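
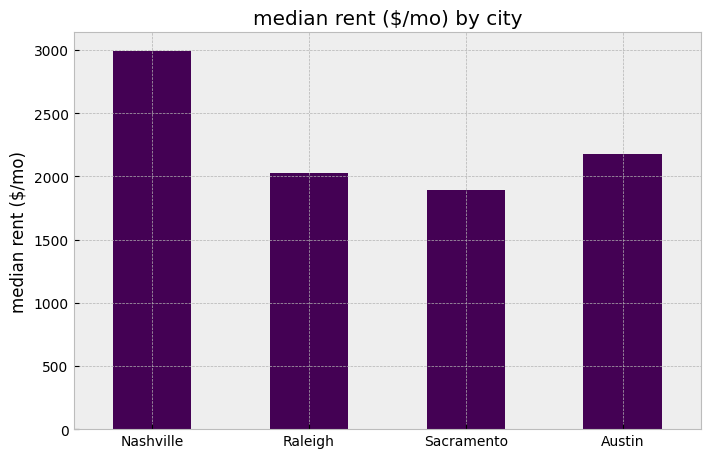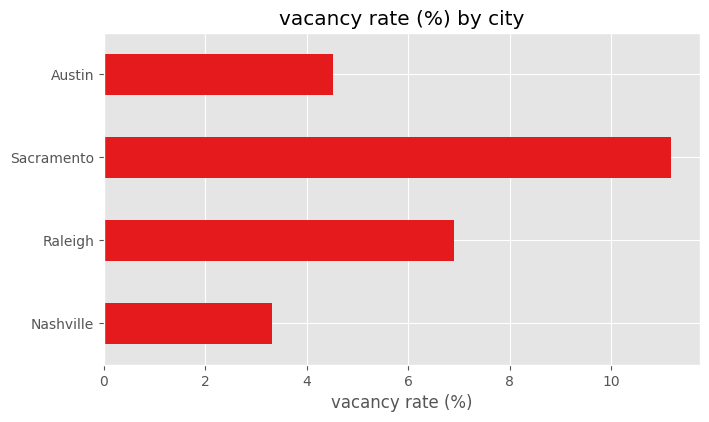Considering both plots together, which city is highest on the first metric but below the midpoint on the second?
Nashville

Chart 2 median vacancy rate (%) ≈ 6; below-median cities: Nashville, Austin. Among those, Nashville has the highest median rent ($/mo) (≈ 3000).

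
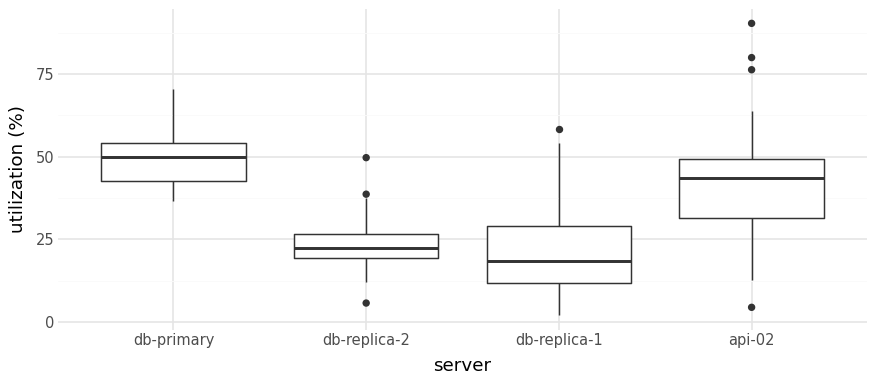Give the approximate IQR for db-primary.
Q3 ≈ 55, Q1 ≈ 45; IQR ≈ 10.

≈ 10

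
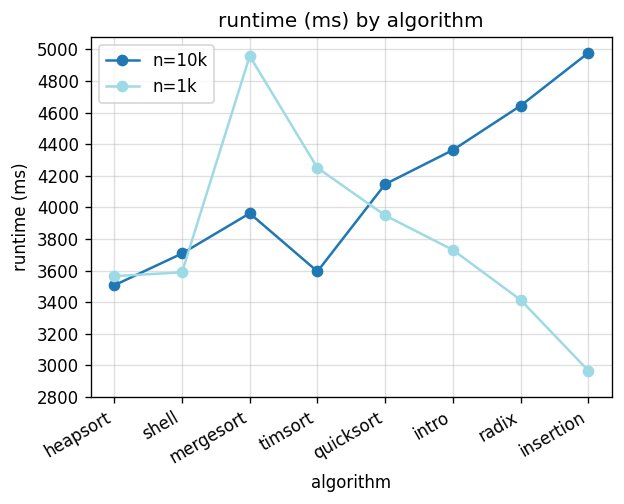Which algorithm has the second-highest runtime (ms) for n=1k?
timsort

Top 3 for n=1k: mergesort ≈ 5000, timsort ≈ 4200, quicksort ≈ 4000.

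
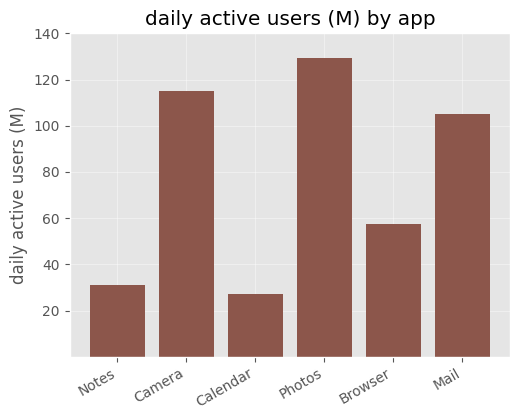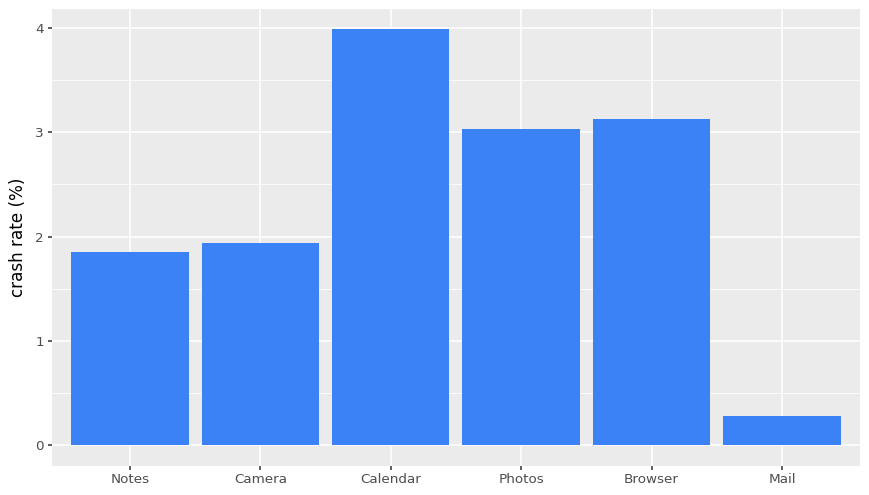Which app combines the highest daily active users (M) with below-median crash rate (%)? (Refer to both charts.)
Camera

Chart 2 median crash rate (%) ≈ 2.5; below-median apps: Notes, Camera, Mail. Among those, Camera has the highest daily active users (M) (≈ 120).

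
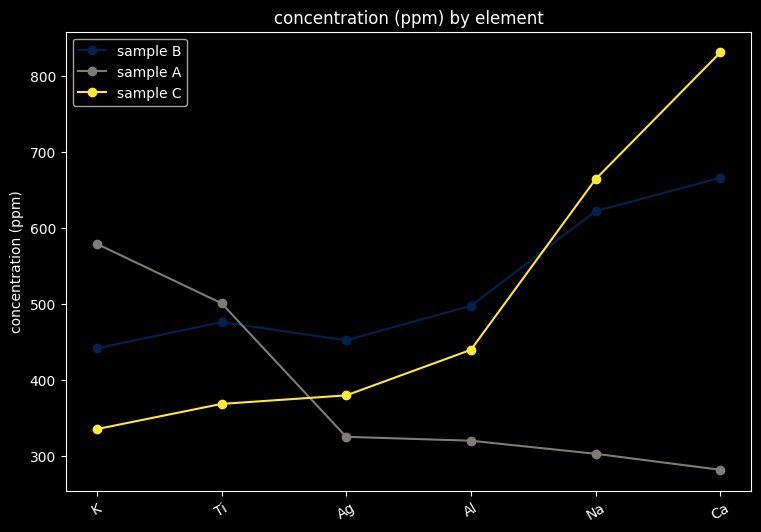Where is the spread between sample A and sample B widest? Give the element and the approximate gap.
Ca, ≈ 350 ppm

Ca: sample A ≈ 300, sample B ≈ 650 → gap ≈ 350. Next-largest (Na) is only ≈ 300.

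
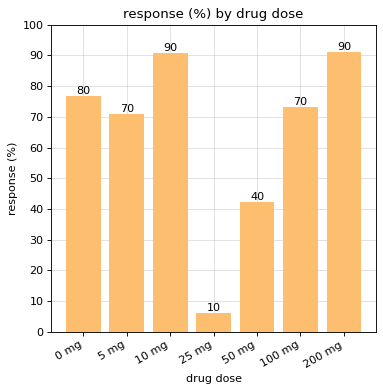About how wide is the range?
≈ 80

Max 200 mg ≈ 90, min 25 mg ≈ 10; range ≈ 80.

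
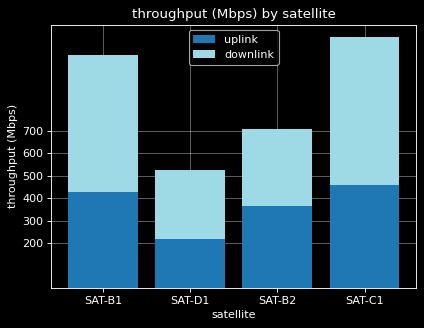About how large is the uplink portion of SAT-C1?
uplink top ≈ 500, bottom ≈ 0; segment ≈ 500.

≈ 500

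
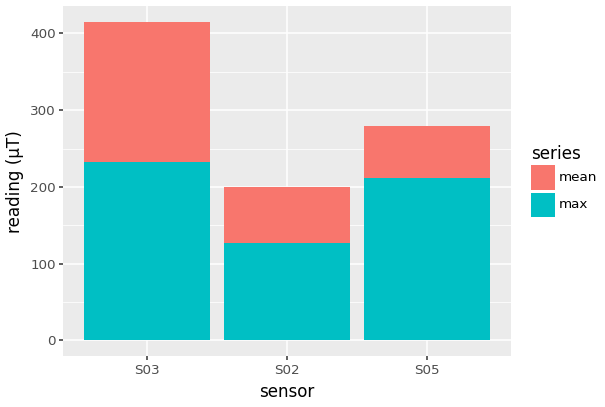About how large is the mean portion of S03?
≈ 150

mean top ≈ 400, bottom ≈ 250; segment ≈ 150.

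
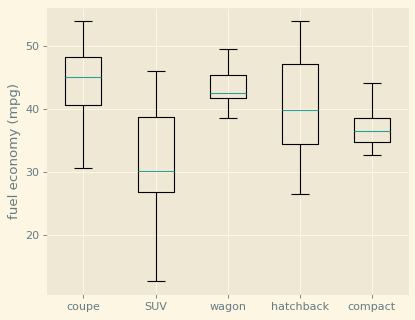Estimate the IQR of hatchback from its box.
Q3 ≈ 48, Q1 ≈ 34; IQR ≈ 14.

≈ 14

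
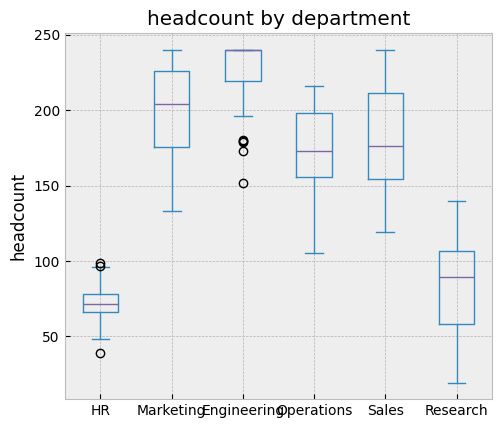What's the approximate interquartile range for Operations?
Q3 ≈ 200, Q1 ≈ 160; IQR ≈ 40.

≈ 40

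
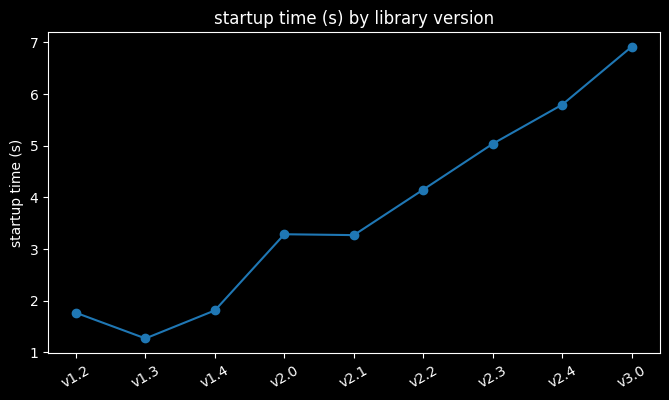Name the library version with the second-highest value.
Top 3: v3.0 ≈ 7.0, v2.4 ≈ 6.0, v2.3 ≈ 5.0.

v2.4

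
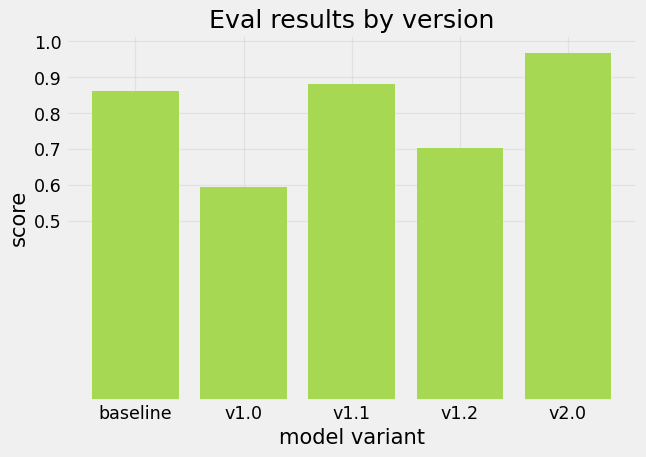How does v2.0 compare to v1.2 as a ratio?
≈ 1.43×

v2.0 ≈ 1.0, v1.2 ≈ 0.7; 1.0/0.7 ≈ 1.43.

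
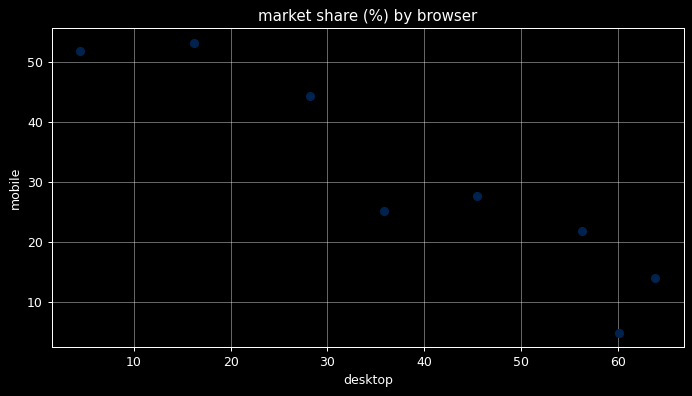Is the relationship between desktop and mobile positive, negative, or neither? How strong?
negative, strong

Points are negatively correlated; strong (|r| ≈ 0.9).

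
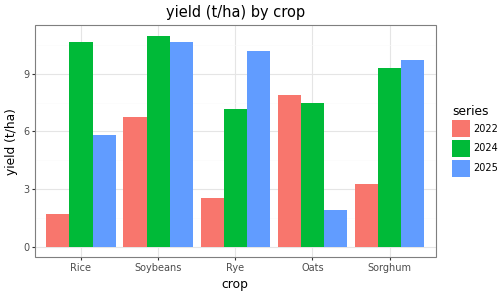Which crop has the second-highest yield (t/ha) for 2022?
Top 3 for 2022: Oats ≈ 8, Soybeans ≈ 7, Sorghum ≈ 3.

Soybeans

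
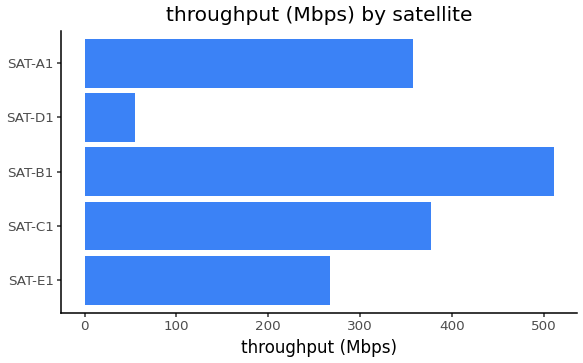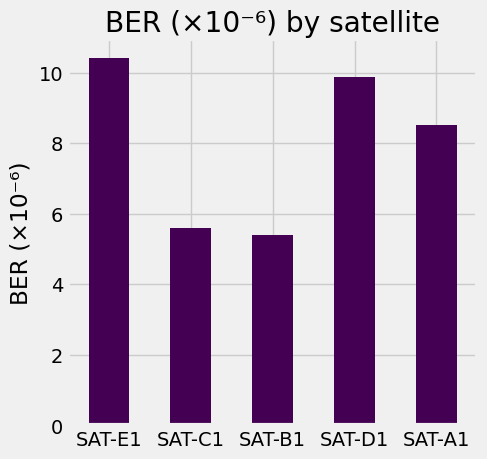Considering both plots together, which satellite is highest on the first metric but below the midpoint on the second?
Chart 2 median BER (×10⁻⁶) ≈ 9; below-median satellites: SAT-C1, SAT-B1. Among those, SAT-B1 has the highest throughput (Mbps) (≈ 500).

SAT-B1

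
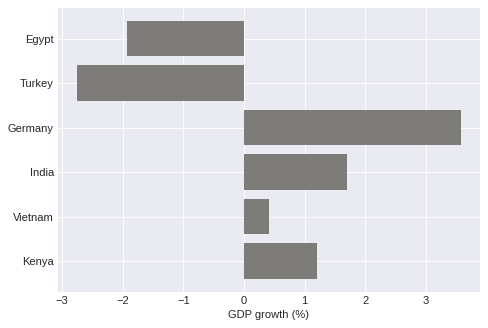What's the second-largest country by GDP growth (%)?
Top 3: Germany ≈ 4, India ≈ 2, Kenya ≈ 1.

India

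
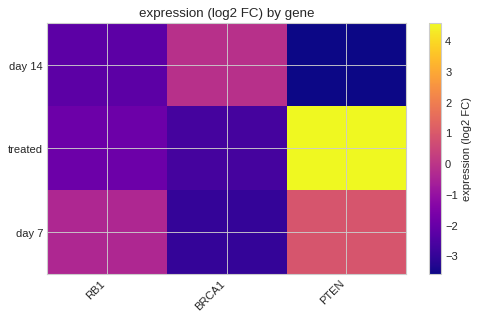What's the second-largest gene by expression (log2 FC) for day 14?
RB1

Top 3 for day 14: BRCA1 ≈ 0, RB1 ≈ -2, PTEN ≈ -4.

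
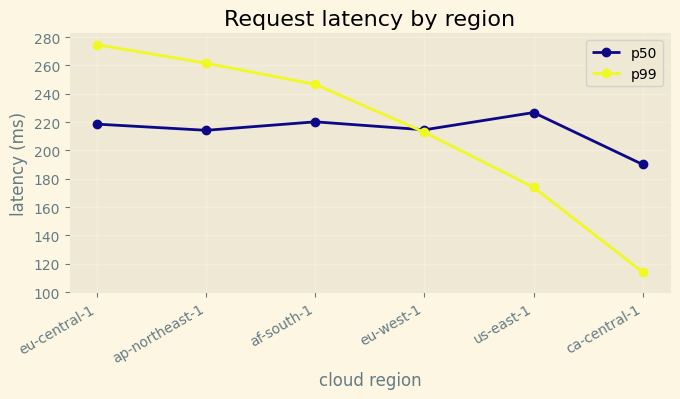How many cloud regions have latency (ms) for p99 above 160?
5

Above 160: eu-central-1, ap-northeast-1, af-south-1, eu-west-1, us-east-1.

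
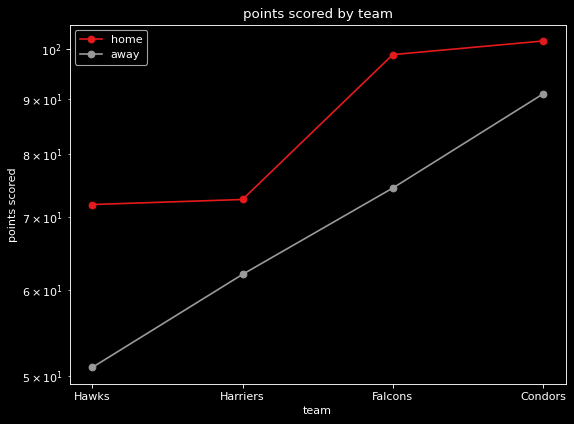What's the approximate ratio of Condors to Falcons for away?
≈ 1.2×

Condors ≈ 90, Falcons ≈ 75; 90/75 ≈ 1.2.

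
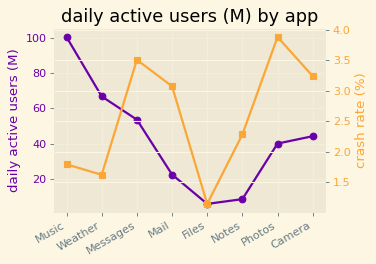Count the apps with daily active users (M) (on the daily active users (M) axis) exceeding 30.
Above 30: Music, Weather, Messages, Photos, Camera.

5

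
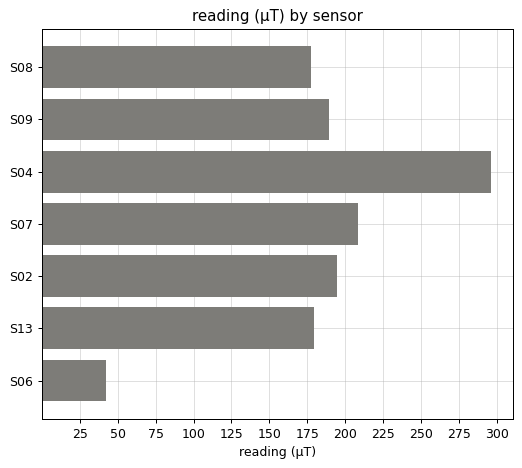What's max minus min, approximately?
≈ 250

Max S04 ≈ 300, min S06 ≈ 50; range ≈ 250.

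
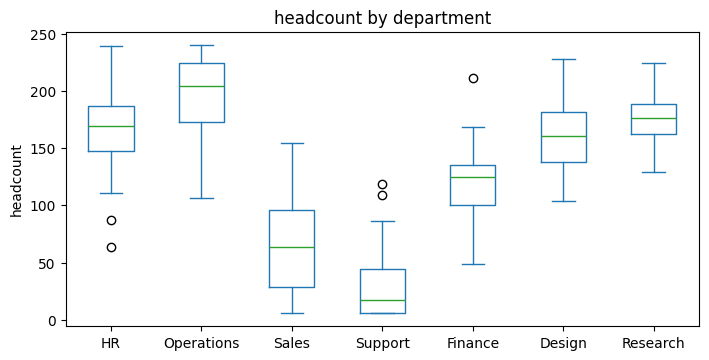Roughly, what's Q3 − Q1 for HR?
≈ 40

Q3 ≈ 180, Q1 ≈ 140; IQR ≈ 40.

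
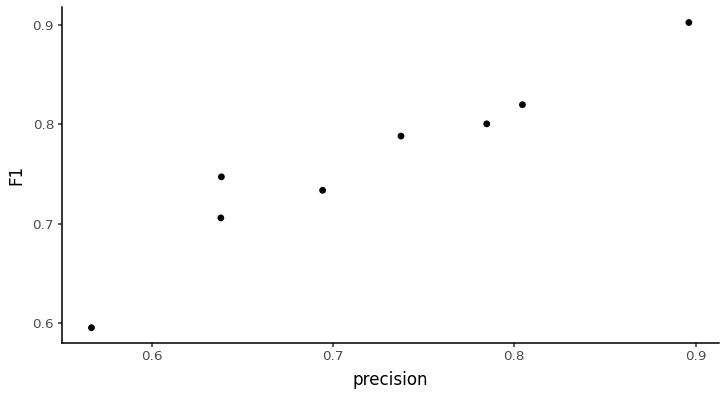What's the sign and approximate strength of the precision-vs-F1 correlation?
positive, strong

Points are positively correlated; strong (|r| ≈ 1.0).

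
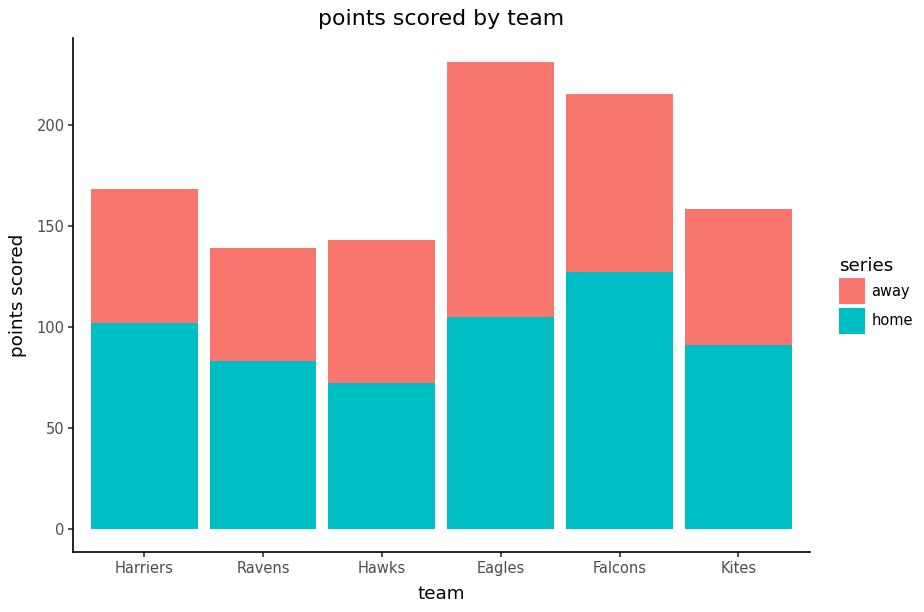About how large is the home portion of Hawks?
home top ≈ 80, bottom ≈ 0; segment ≈ 80.

≈ 80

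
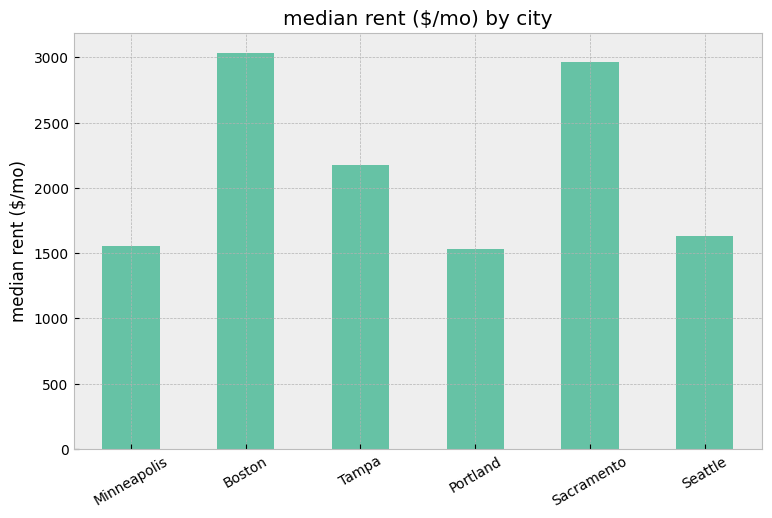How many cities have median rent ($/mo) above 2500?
2

Above 2500: Boston, Sacramento.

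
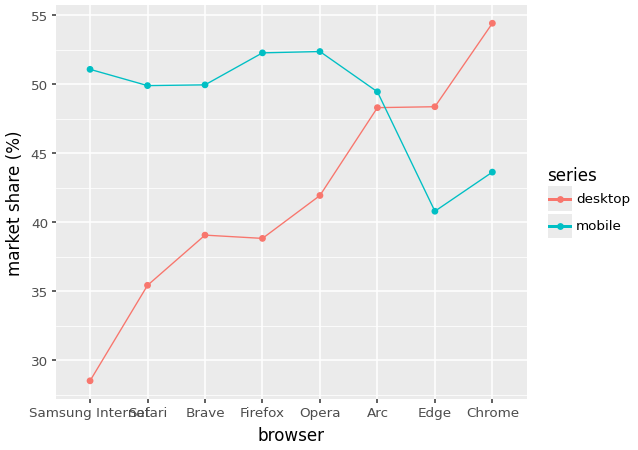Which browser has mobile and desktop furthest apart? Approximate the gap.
Samsung Internet: mobile ≈ 50, desktop ≈ 30 → gap ≈ 20. Next-largest (Safari) is only ≈ 15.

Samsung Internet, ≈ 20 %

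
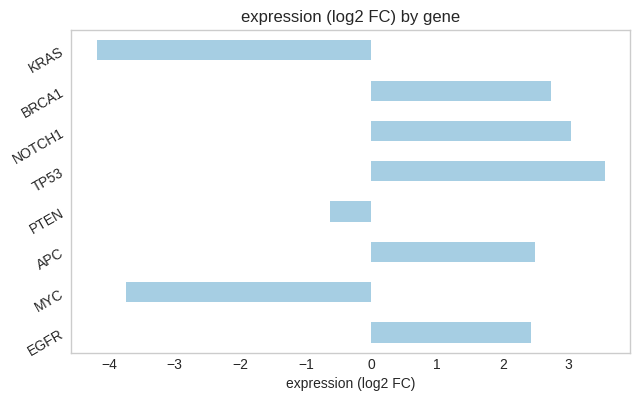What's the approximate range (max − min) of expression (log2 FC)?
≈ 8

Max TP53 ≈ 4, min KRAS ≈ -4; range ≈ 8.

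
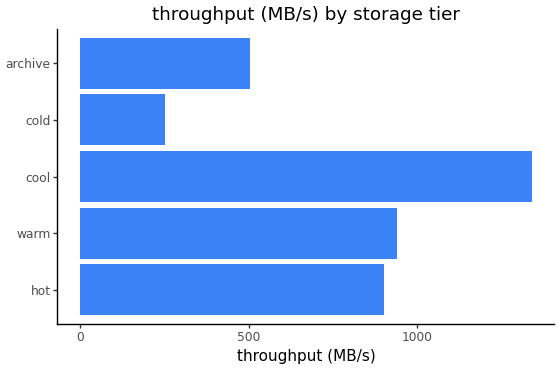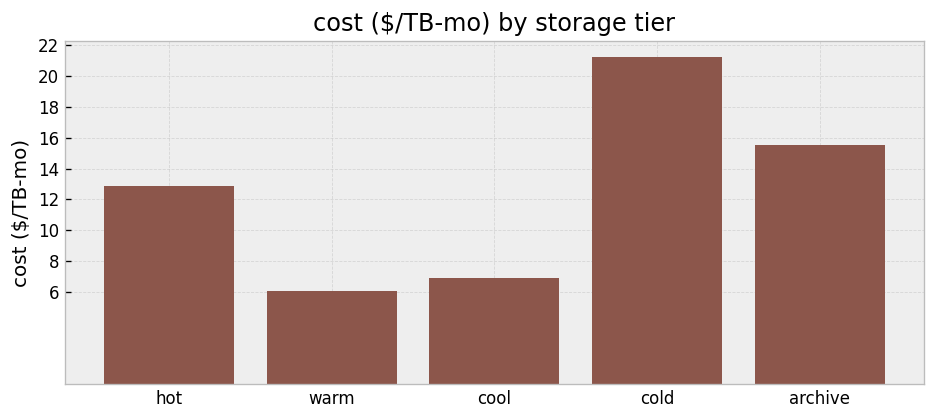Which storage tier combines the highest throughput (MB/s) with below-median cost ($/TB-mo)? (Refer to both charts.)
cool

Chart 2 median cost ($/TB-mo) ≈ 12; below-median storage tiers: warm, cool. Among those, cool has the highest throughput (MB/s) (≈ 1400).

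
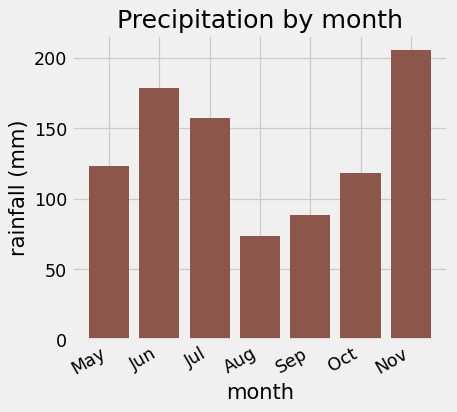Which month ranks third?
Jul

Top 4: Nov ≈ 200, Jun ≈ 180, Jul ≈ 160, May ≈ 120.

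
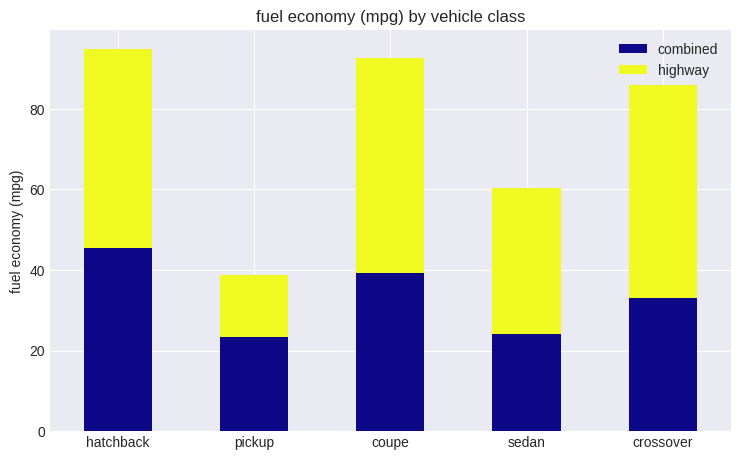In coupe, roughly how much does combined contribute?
combined top ≈ 40, bottom ≈ 0; segment ≈ 40.

≈ 40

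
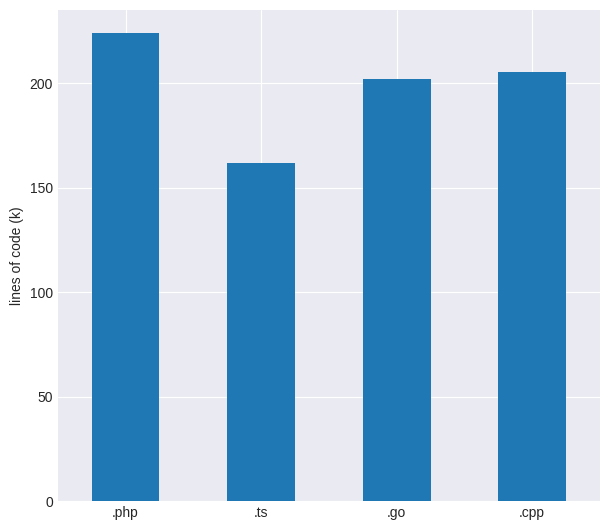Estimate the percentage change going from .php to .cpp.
≈ -9.1%

.php ≈ 220, .cpp ≈ 200; (200 − 220) / 220 ≈ -9.1%.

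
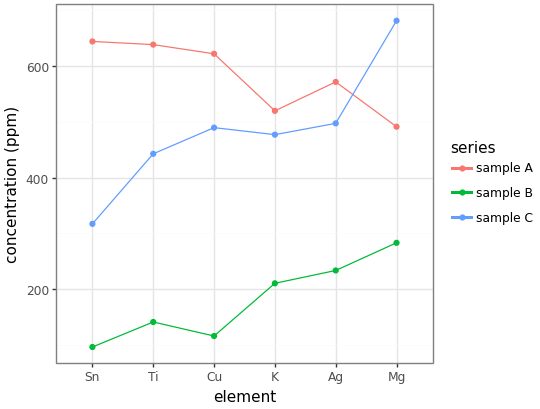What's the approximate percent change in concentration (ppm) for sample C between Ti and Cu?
Ti ≈ 450, Cu ≈ 500; (500 − 450) / 450 ≈ +11.1%.

≈ +11.1%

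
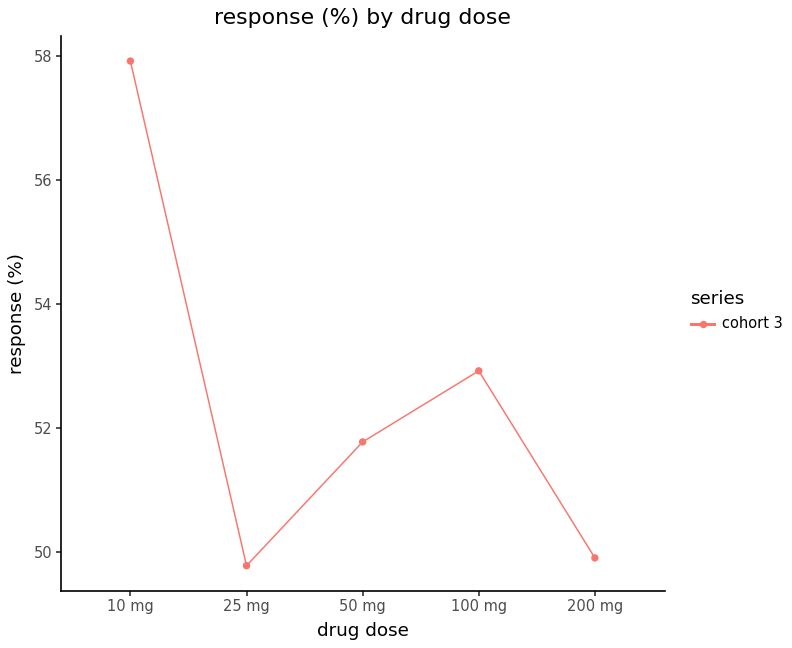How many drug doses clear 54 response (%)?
1

Above 54: 10 mg.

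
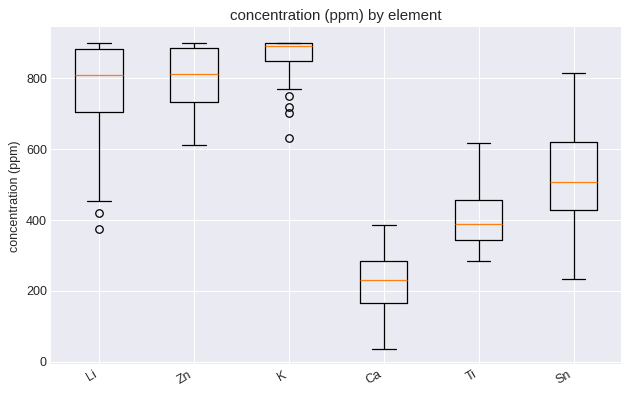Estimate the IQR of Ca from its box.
Q3 ≈ 300, Q1 ≈ 200; IQR ≈ 100.

≈ 100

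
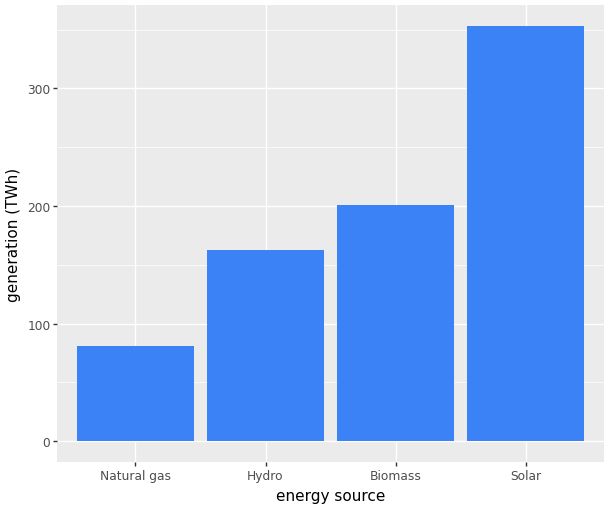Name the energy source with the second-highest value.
Top 3: Solar ≈ 350, Biomass ≈ 200, Hydro ≈ 150.

Biomass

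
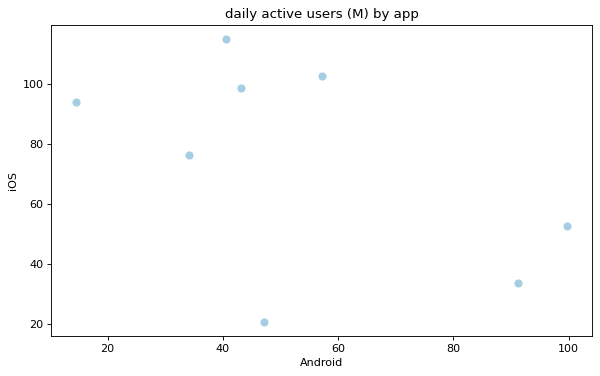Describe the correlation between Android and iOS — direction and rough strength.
negative, moderate

Points are negatively correlated; moderate (|r| ≈ 0.5).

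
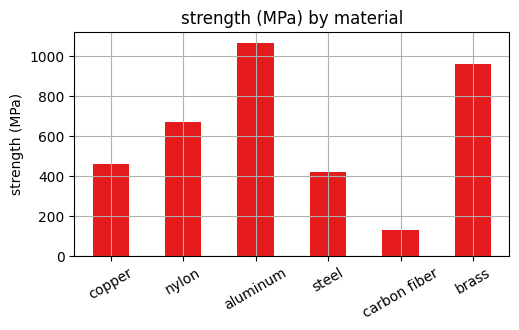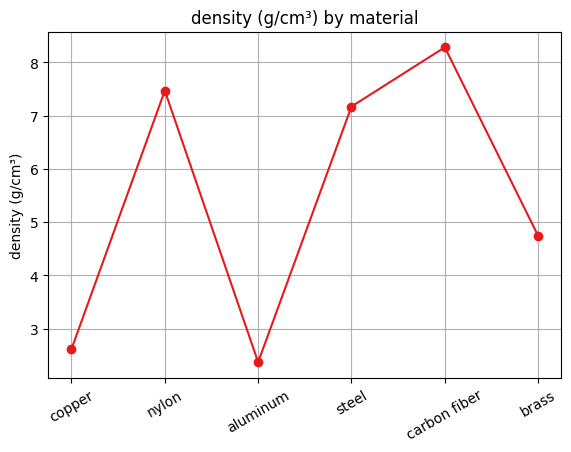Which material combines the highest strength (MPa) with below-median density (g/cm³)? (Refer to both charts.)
aluminum

Chart 2 median density (g/cm³) ≈ 6; below-median materials: copper, aluminum, brass. Among those, aluminum has the highest strength (MPa) (≈ 1100).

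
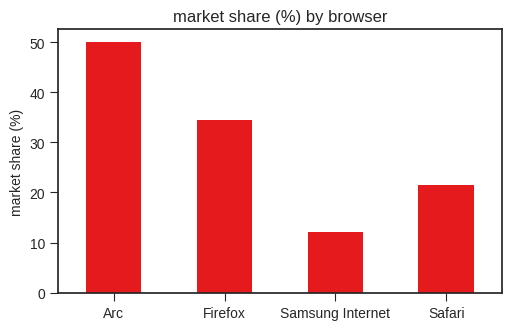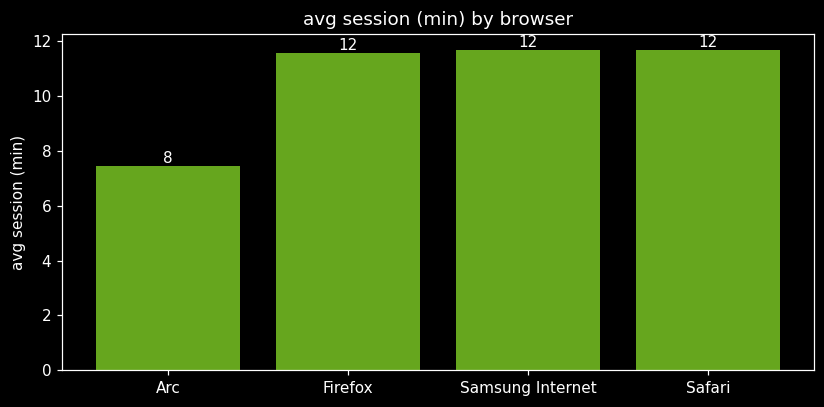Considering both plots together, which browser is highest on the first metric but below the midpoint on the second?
Chart 2 median avg session (min) ≈ 12; below-median browsers: Arc, Firefox. Among those, Arc has the highest market share (%) (≈ 50).

Arc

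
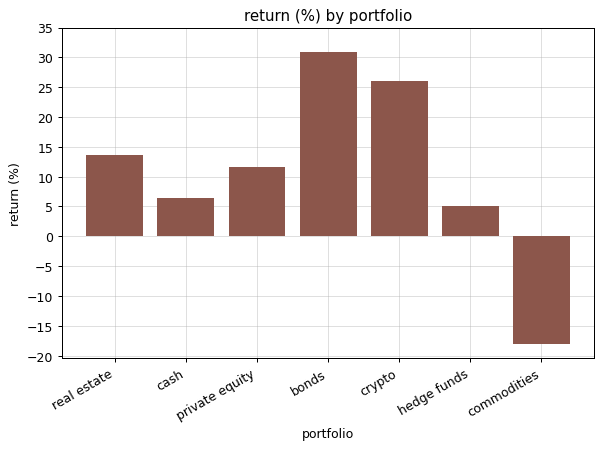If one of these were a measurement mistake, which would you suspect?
commodities ≈ -20; the rest sit between ≈ 5 and ≈ 30.

commodities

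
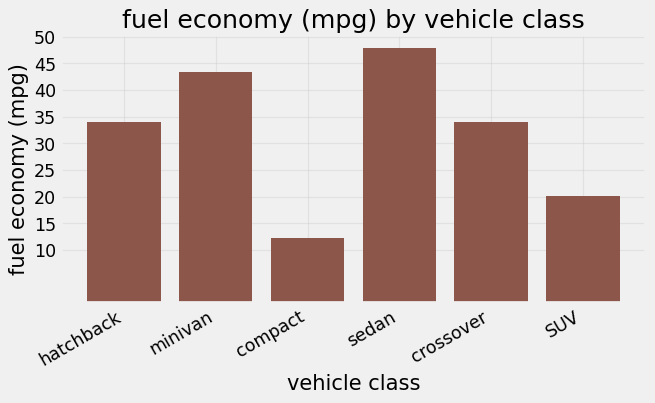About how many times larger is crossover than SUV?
≈ 1.75×

crossover ≈ 35, SUV ≈ 20; 35/20 ≈ 1.75.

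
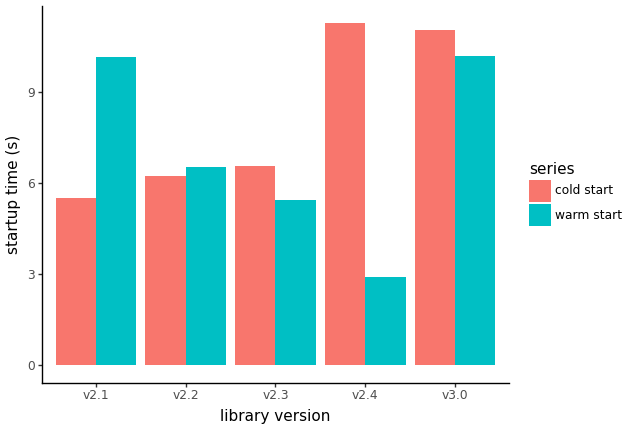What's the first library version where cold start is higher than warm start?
v2.3

v2.2: cold start ≈ 6 vs warm start ≈ 7 (not yet); v2.3: cold start ≈ 7 vs warm start ≈ 5 (first crossover).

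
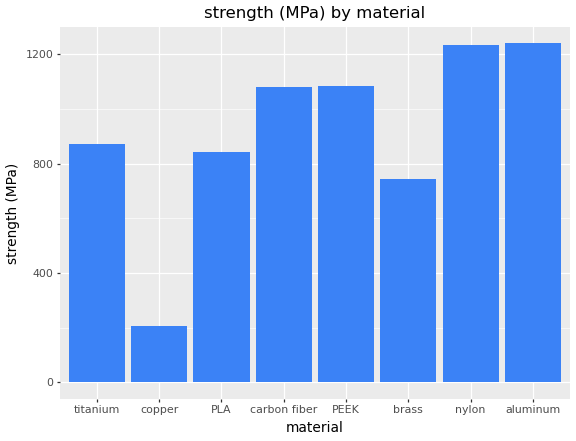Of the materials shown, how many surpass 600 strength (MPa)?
7

Above 600: titanium, PLA, carbon fiber, PEEK, brass, nylon, aluminum.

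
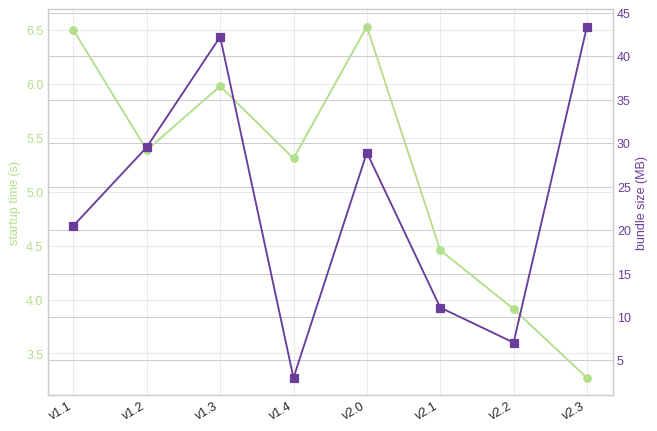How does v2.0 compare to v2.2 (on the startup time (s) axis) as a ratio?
≈ 1.62×

v2.0 ≈ 6.5, v2.2 ≈ 4.0; 6.5/4.0 ≈ 1.62.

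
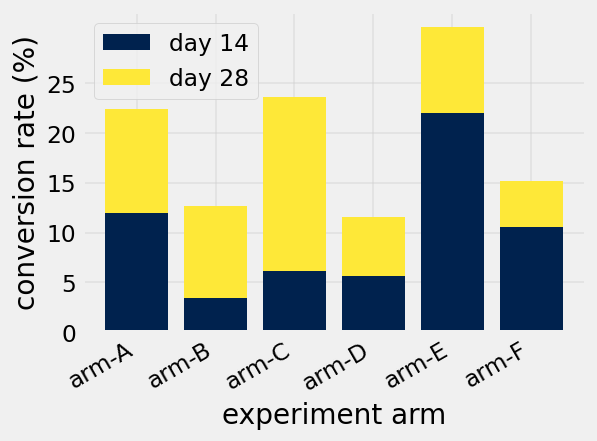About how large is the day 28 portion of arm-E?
day 28 top ≈ 30, bottom ≈ 20; segment ≈ 10.

≈ 10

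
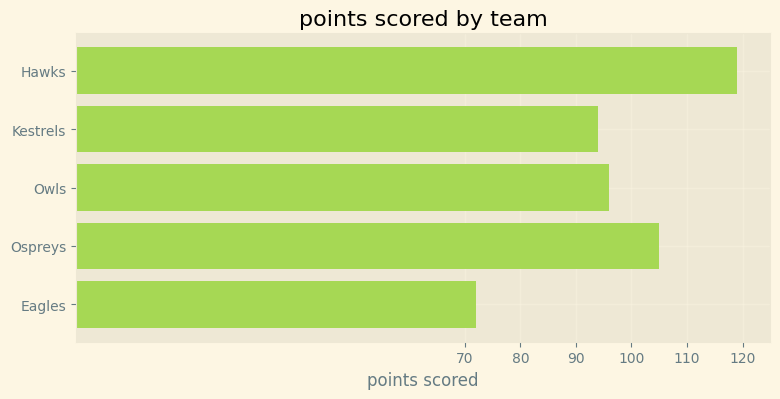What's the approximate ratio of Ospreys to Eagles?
Ospreys ≈ 100, Eagles ≈ 70; 100/70 ≈ 1.43.

≈ 1.43×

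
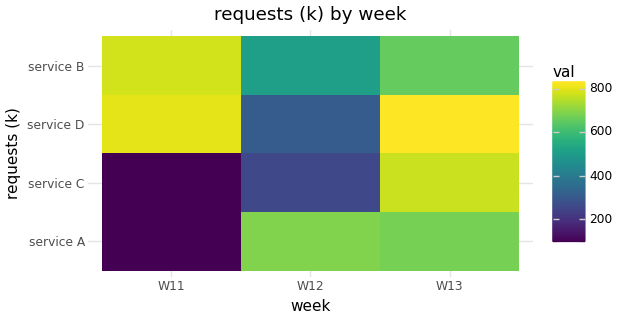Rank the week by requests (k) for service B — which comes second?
W13

Top 3 for service B: W11 ≈ 800, W13 ≈ 700, W12 ≈ 500.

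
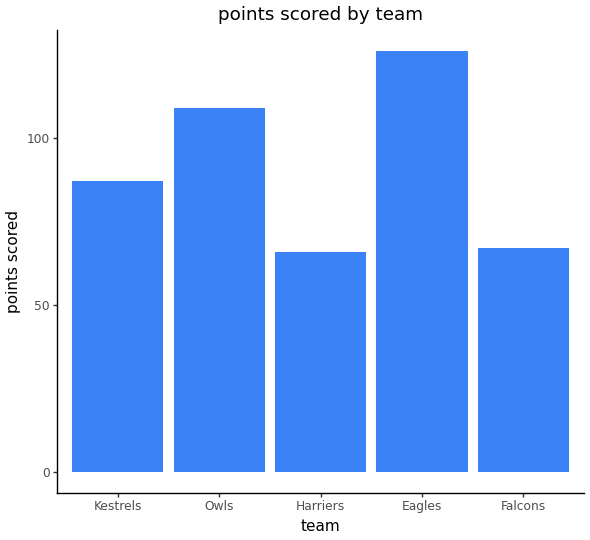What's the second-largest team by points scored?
Top 3: Eagles ≈ 120, Owls ≈ 100, Kestrels ≈ 80.

Owls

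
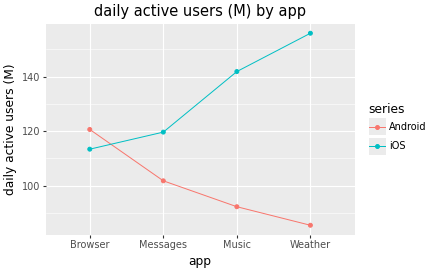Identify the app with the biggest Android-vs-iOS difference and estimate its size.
Weather, ≈ 70 M

Weather: Android ≈ 90, iOS ≈ 160 → gap ≈ 70. Next-largest (Music) is only ≈ 50.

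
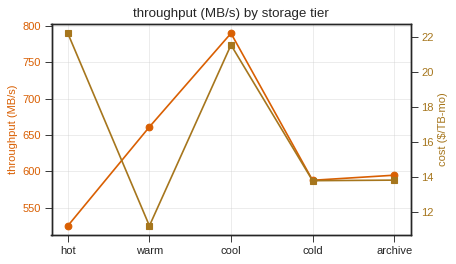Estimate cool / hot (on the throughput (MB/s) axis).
≈ 1.52×

cool ≈ 800, hot ≈ 525; 800/525 ≈ 1.52.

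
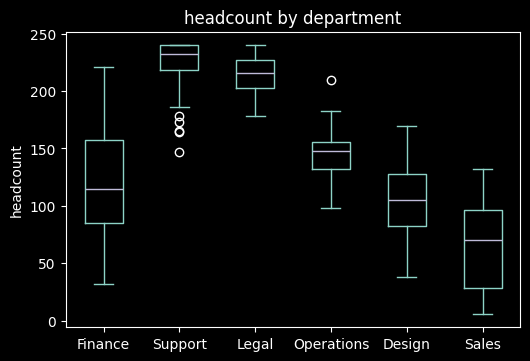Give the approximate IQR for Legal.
Q3 ≈ 220, Q1 ≈ 200; IQR ≈ 20.

≈ 20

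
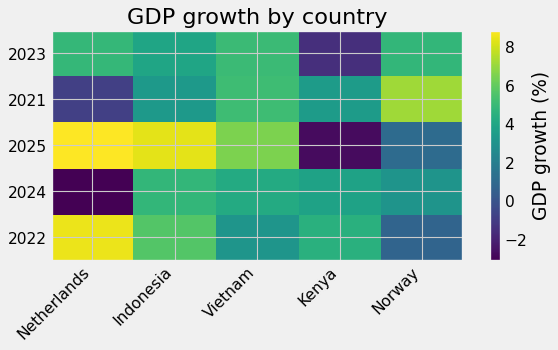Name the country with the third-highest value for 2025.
Vietnam

Top 4 for 2025: Netherlands ≈ 9, Indonesia ≈ 8, Vietnam ≈ 6, Norway ≈ 1.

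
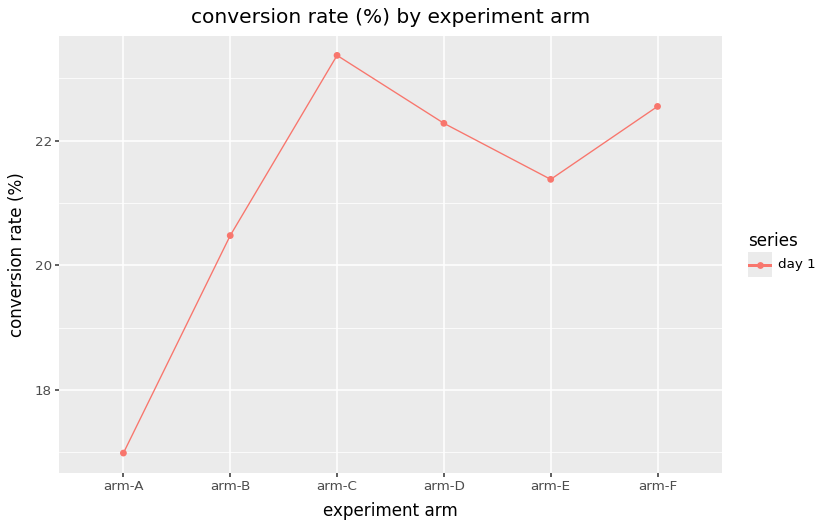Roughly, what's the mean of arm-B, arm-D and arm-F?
≈ 22

(20 + 22 + 23) / 3 ≈ 22.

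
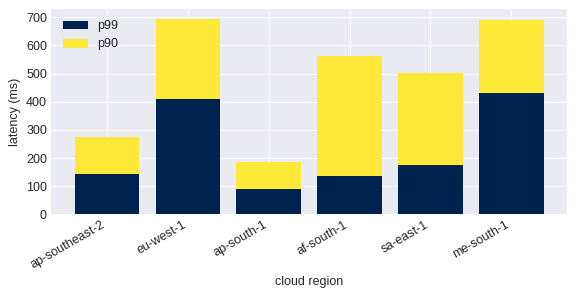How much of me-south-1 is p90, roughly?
≈ 300

p90 top ≈ 700, bottom ≈ 400; segment ≈ 300.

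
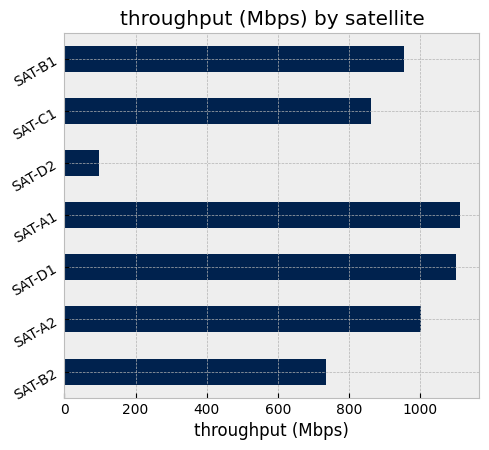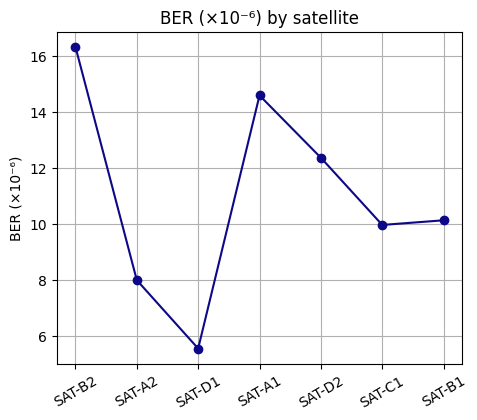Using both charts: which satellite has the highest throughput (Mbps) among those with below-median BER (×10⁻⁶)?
Chart 2 median BER (×10⁻⁶) ≈ 10; below-median satellites: SAT-A2, SAT-D1, SAT-C1. Among those, SAT-D1 has the highest throughput (Mbps) (≈ 1200).

SAT-D1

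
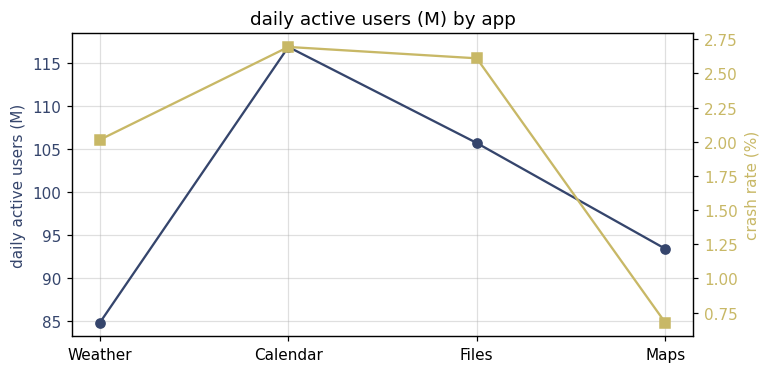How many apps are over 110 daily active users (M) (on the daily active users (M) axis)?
Above 110: Calendar.

1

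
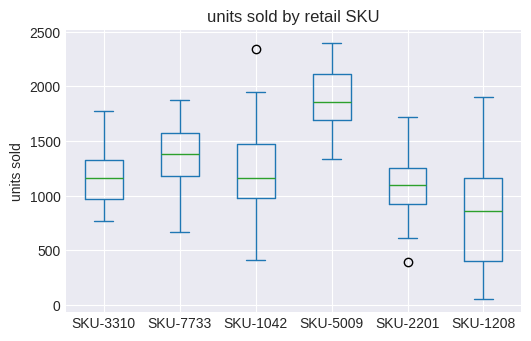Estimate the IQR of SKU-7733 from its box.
≈ 400

Q3 ≈ 1600, Q1 ≈ 1200; IQR ≈ 400.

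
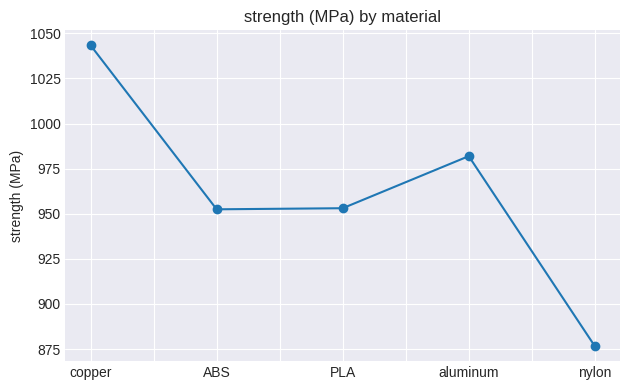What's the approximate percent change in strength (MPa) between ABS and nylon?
ABS ≈ 960, nylon ≈ 880; (880 − 960) / 960 ≈ -8.3%.

≈ -8.3%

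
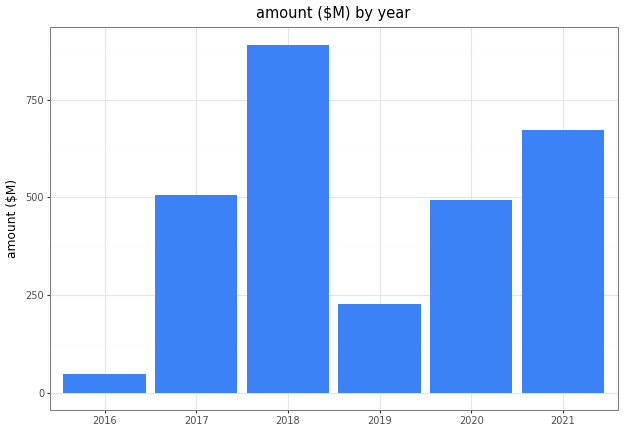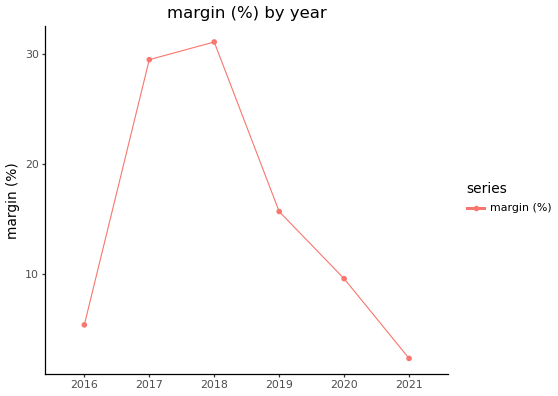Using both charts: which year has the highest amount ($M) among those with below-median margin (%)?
Chart 2 median margin (%) ≈ 15; below-median years: 2016, 2020, 2021. Among those, 2021 has the highest amount ($M) (≈ 700).

2021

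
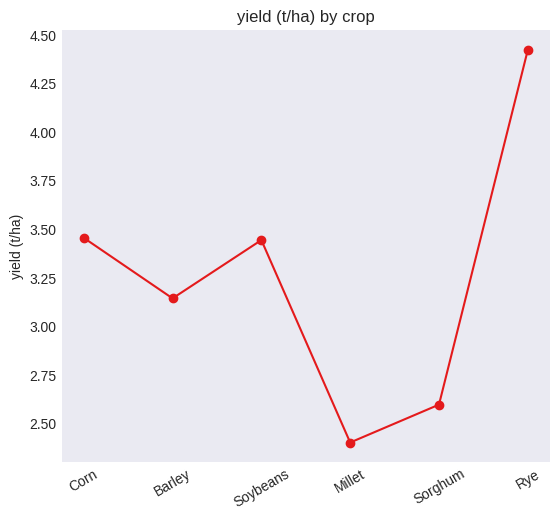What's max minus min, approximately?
≈ 2.0

Max Rye ≈ 4.4, min Millet ≈ 2.4; range ≈ 2.0.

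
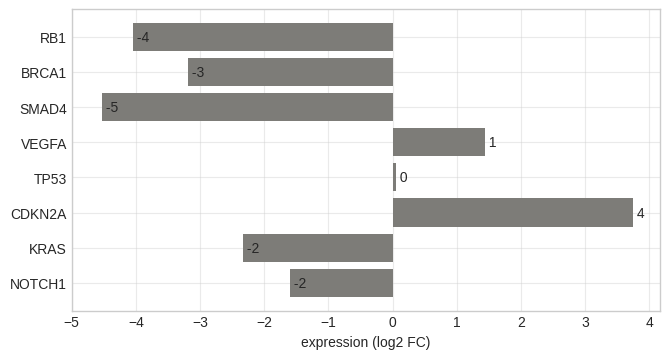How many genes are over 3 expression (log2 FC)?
Above 3: CDKN2A.

1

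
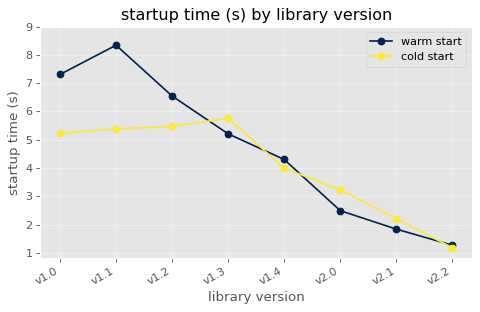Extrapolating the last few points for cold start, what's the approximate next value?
≈ 0

Last three: 3, 2, 1 → slope ≈ -1/step → next ≈ 0.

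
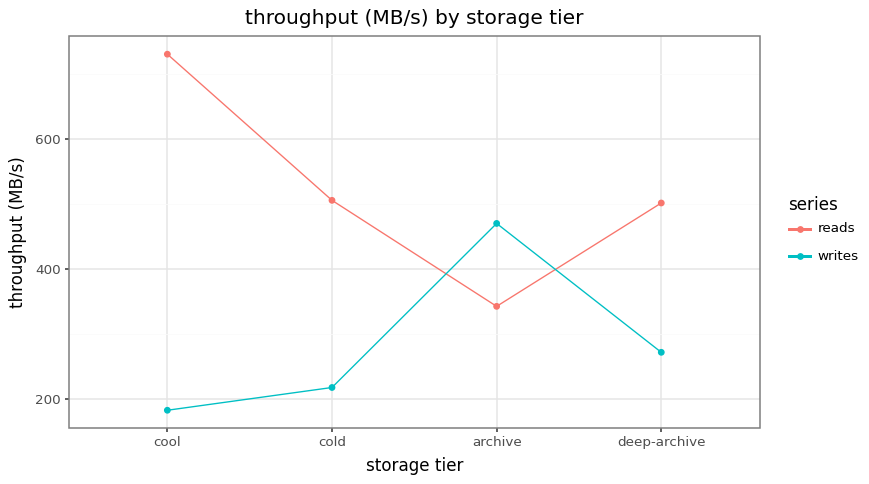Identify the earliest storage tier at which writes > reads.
archive

cold: writes ≈ 200 vs reads ≈ 500 (not yet); archive: writes ≈ 450 vs reads ≈ 350 (first crossover).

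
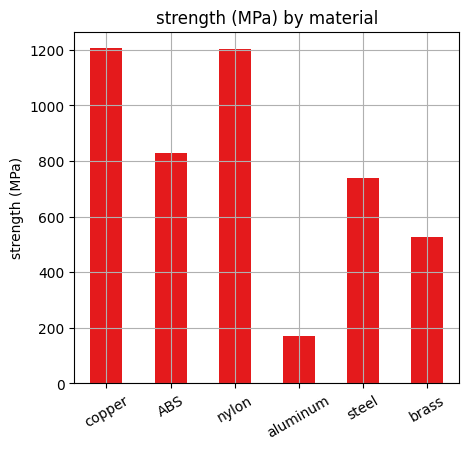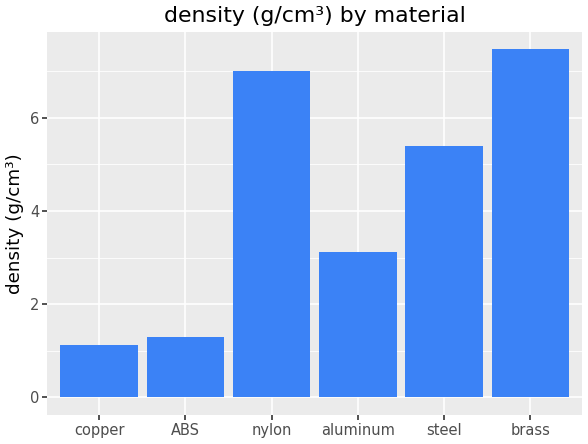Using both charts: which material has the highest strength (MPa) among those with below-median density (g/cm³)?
copper

Chart 2 median density (g/cm³) ≈ 4; below-median materials: copper, ABS, aluminum. Among those, copper has the highest strength (MPa) (≈ 1200).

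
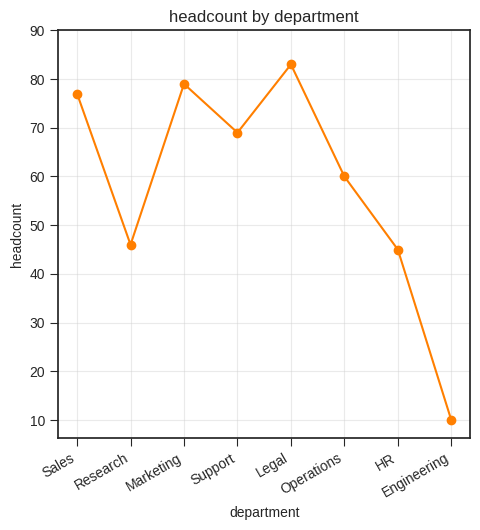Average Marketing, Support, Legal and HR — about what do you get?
≈ 68

(80 + 70 + 80 + 40) / 4 ≈ 68.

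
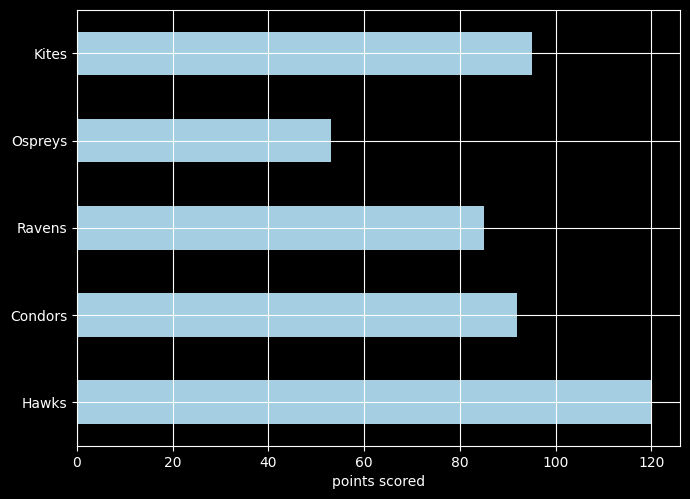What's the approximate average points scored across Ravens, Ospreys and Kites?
(80 + 50 + 100) / 3 ≈ 77.

≈ 77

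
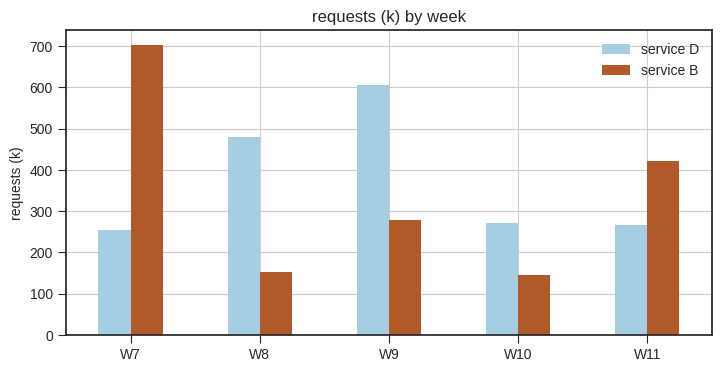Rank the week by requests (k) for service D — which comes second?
W8

Top 3 for service D: W9 ≈ 600, W8 ≈ 500, W10 ≈ 300.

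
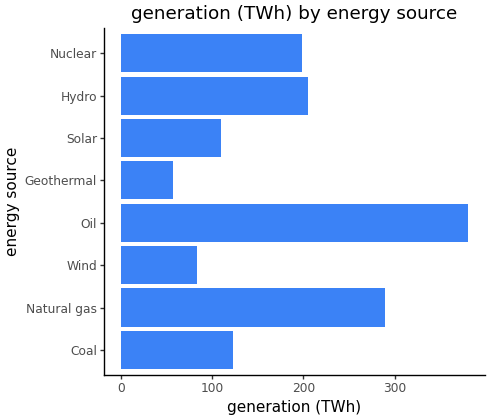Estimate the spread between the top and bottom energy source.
≈ 350

Max Oil ≈ 400, min Geothermal ≈ 50; range ≈ 350.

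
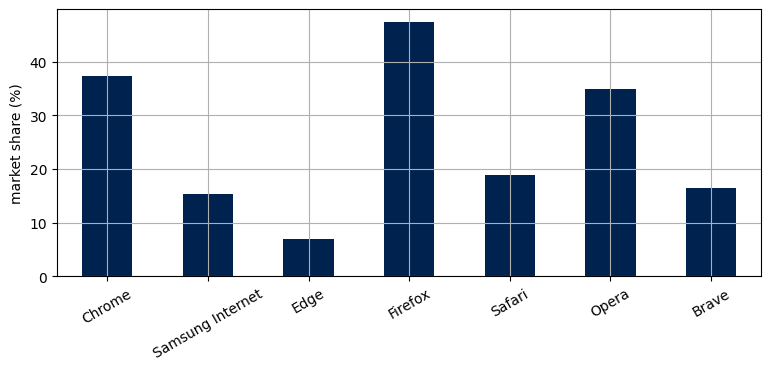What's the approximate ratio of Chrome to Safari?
≈ 1.75×

Chrome ≈ 35, Safari ≈ 20; 35/20 ≈ 1.75.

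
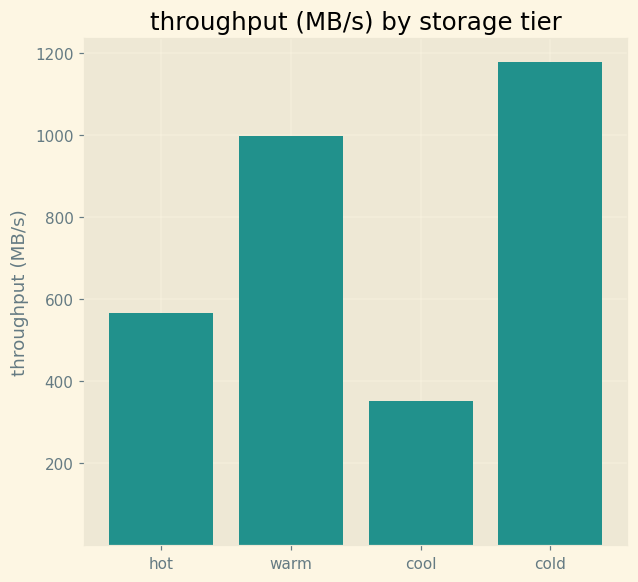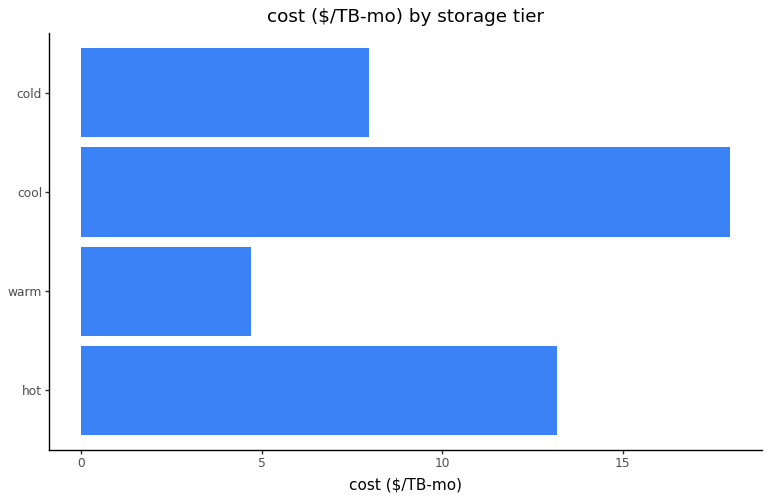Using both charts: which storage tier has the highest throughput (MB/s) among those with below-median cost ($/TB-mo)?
cold

Chart 2 median cost ($/TB-mo) ≈ 10; below-median storage tiers: warm, cold. Among those, cold has the highest throughput (MB/s) (≈ 1200).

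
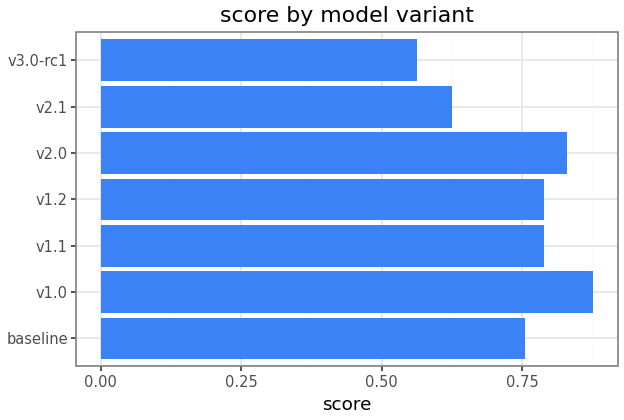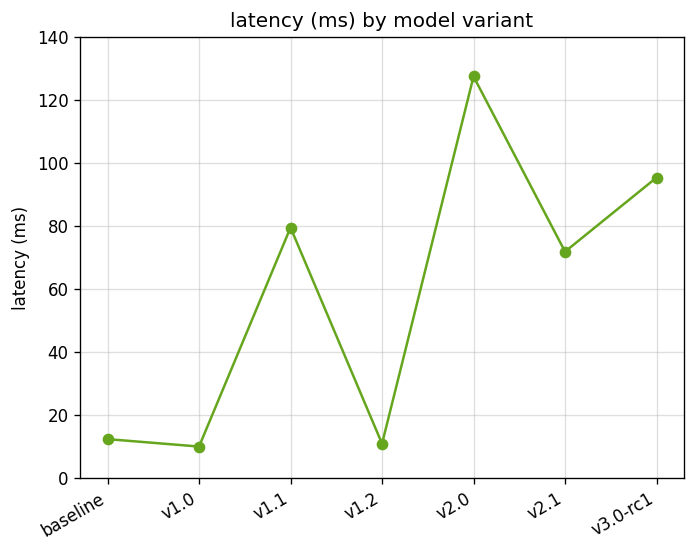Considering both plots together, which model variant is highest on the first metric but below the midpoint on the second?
Chart 2 median latency (ms) ≈ 80; below-median model variants: baseline, v1.0, v1.2. Among those, v1.0 has the highest score (≈ 0.9).

v1.0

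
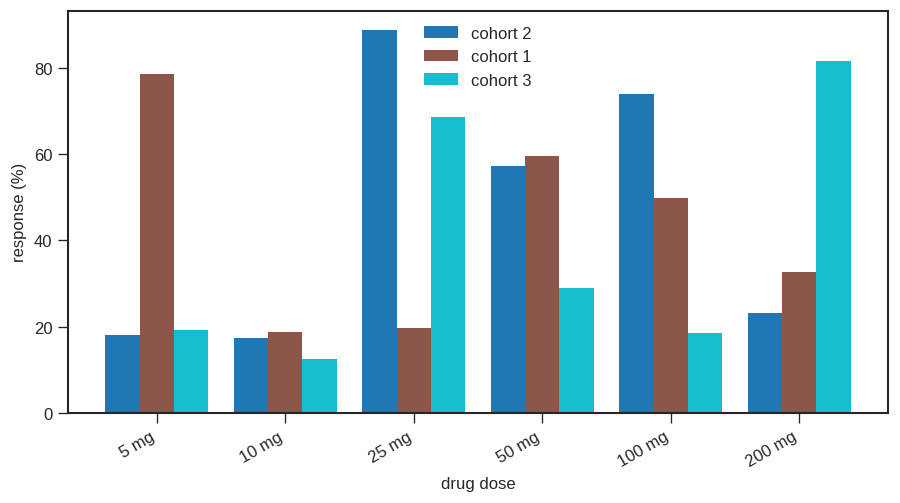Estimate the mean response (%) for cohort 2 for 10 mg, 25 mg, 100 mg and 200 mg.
(20 + 90 + 70 + 20) / 4 ≈ 50.

≈ 50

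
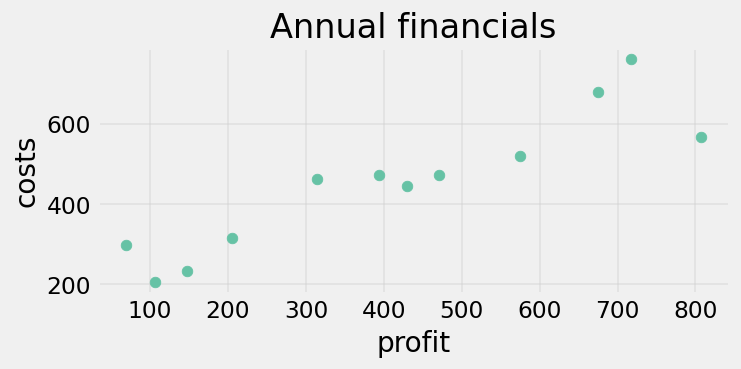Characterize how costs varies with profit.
positive, strong

Points are positively correlated; strong (|r| ≈ 0.9).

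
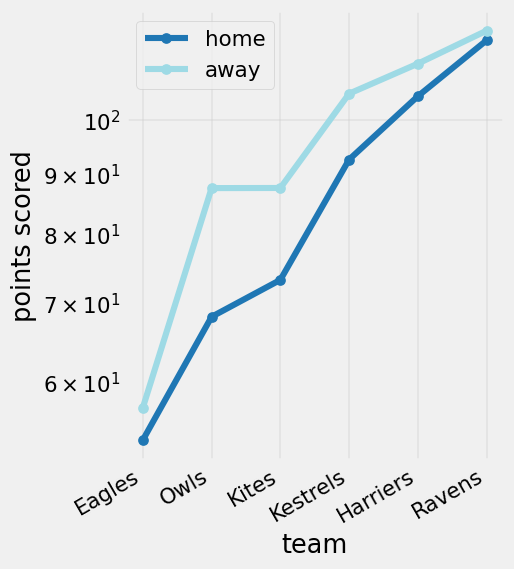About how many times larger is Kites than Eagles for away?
≈ 1.5×

Kites ≈ 90, Eagles ≈ 60; 90/60 ≈ 1.5.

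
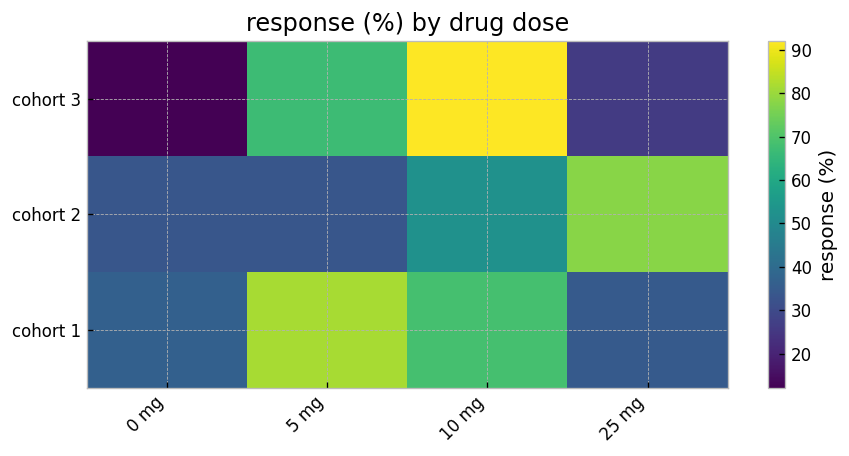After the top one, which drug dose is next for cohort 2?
10 mg

Top 3 for cohort 2: 25 mg ≈ 80, 10 mg ≈ 50, 5 mg ≈ 30.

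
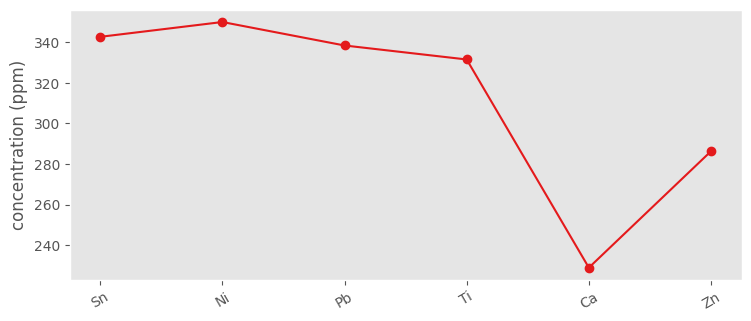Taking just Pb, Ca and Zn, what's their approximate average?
≈ 280

(340 + 220 + 280) / 3 ≈ 280.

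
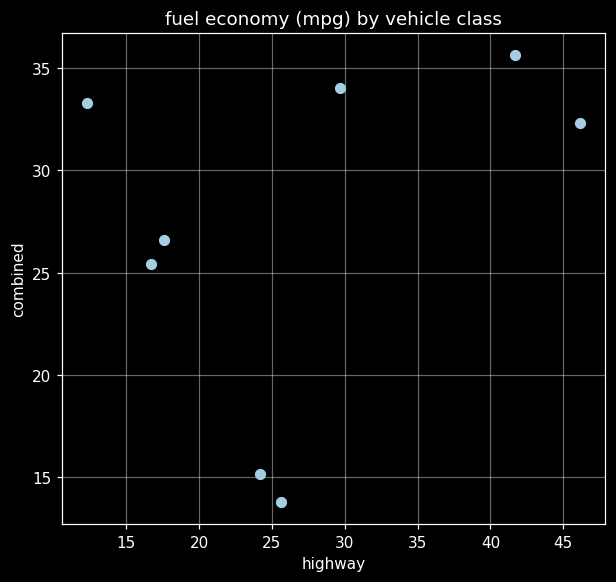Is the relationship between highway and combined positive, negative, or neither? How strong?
positive, weak

Points are positively correlated; weak (|r| ≈ 0.3).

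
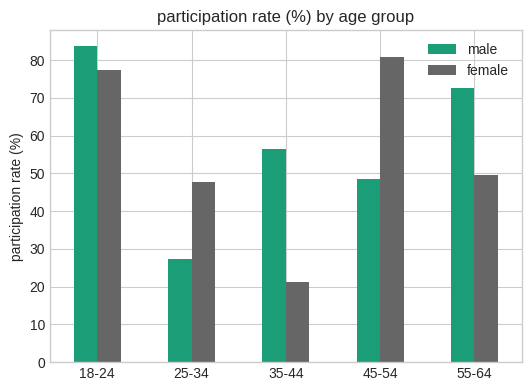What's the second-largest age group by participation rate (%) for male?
Top 3 for male: 18-24 ≈ 80, 55-64 ≈ 70, 35-44 ≈ 60.

55-64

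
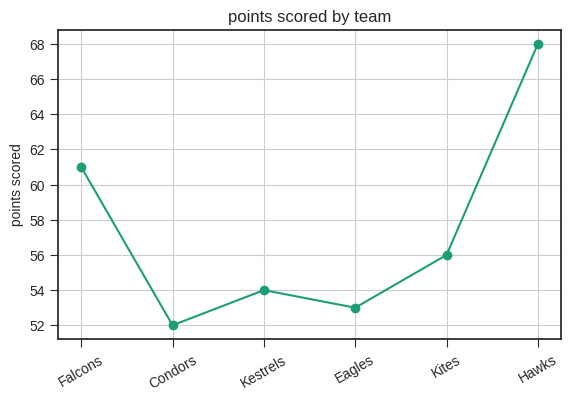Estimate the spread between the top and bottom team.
≈ 16

Max Hawks ≈ 68, min Condors ≈ 52; range ≈ 16.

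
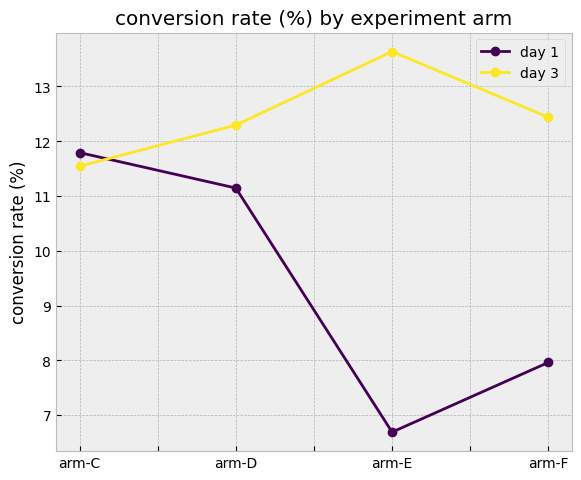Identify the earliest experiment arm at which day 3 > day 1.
arm-C: day 3 ≈ 12 vs day 1 ≈ 12 (not yet); arm-D: day 3 ≈ 12 vs day 1 ≈ 11 (first crossover).

arm-D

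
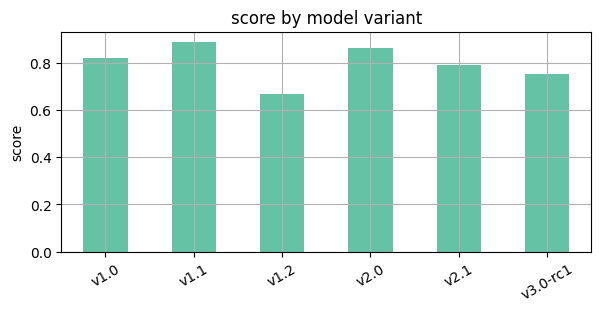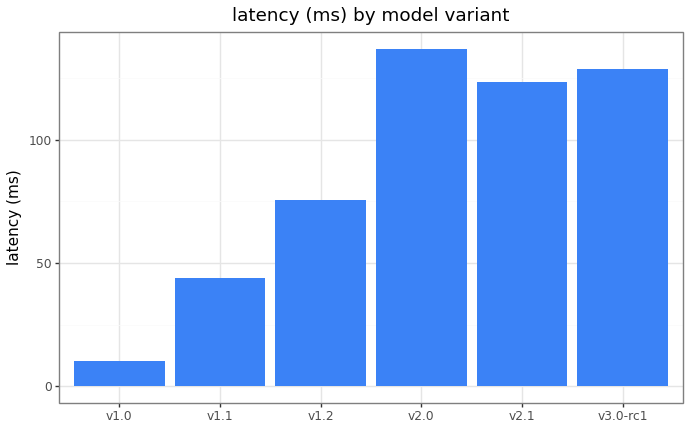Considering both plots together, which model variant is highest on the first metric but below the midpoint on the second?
Chart 2 median latency (ms) ≈ 100; below-median model variants: v1.0, v1.1, v1.2. Among those, v1.1 has the highest score (≈ 0.9).

v1.1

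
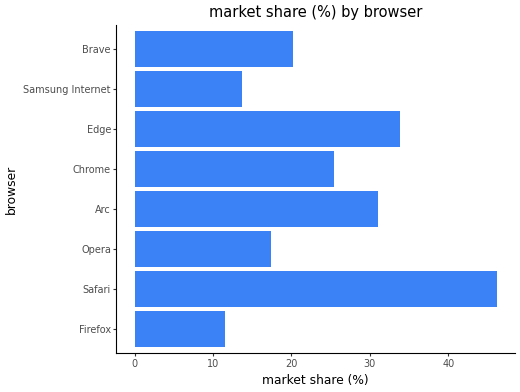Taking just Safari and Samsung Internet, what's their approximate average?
≈ 30

(45 + 15) / 2 ≈ 30.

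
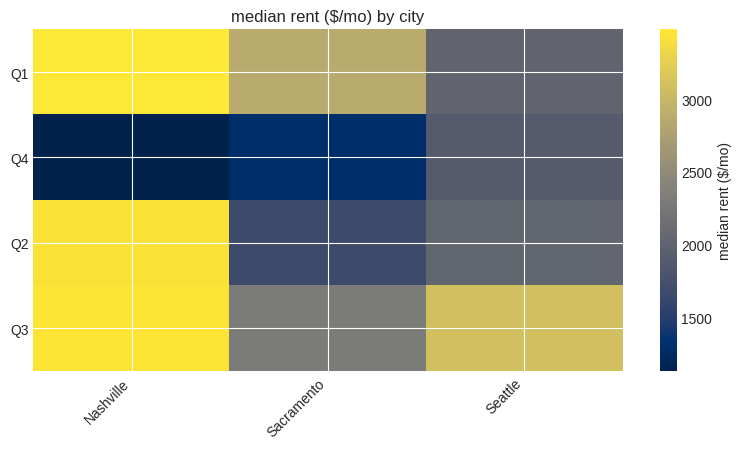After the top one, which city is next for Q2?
Seattle

Top 3 for Q2: Nashville ≈ 3400, Seattle ≈ 2000, Sacramento ≈ 1600.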